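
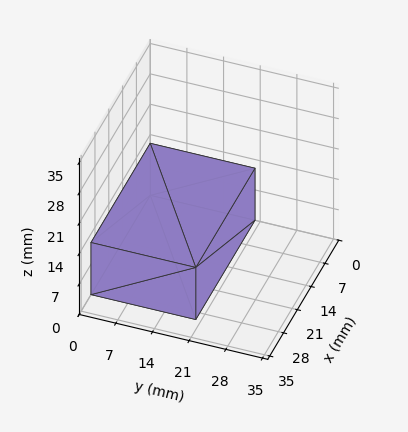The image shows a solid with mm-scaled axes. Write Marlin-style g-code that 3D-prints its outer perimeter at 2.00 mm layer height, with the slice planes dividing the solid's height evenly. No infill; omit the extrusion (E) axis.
Reading the render: the shape is a rectangular box, roughly 30 × 20 mm footprint and 12 mm tall (dimensions read to the nearest mm from the axis ticks). For the g-code, the solid's height is divided into equal slices at the stated Δz and each level perimeter traced with G1 moves after a G0 lift.

; perimeter-only toolpath
G21 ; units = mm
G90 ; absolute positioning
G28 ; home
; layer 1
G0 Z2.00
G0 X0.00 Y0.00
G1 X30.00 Y0.00
G1 X30.00 Y20.00
G1 X0.00 Y20.00
G1 X0.00 Y0.00
; layer 2
G0 Z4.00
G0 X0.00 Y0.00
G1 X30.00 Y0.00
G1 X30.00 Y20.00
G1 X0.00 Y20.00
G1 X0.00 Y0.00
; layer 3
G0 Z6.00
G0 X0.00 Y0.00
G1 X30.00 Y0.00
G1 X30.00 Y20.00
G1 X0.00 Y20.00
G1 X0.00 Y0.00
; layer 4
G0 Z8.00
G0 X0.00 Y0.00
G1 X30.00 Y0.00
G1 X30.00 Y20.00
G1 X0.00 Y20.00
G1 X0.00 Y0.00
; layer 5
G0 Z10.00
G0 X0.00 Y0.00
G1 X30.00 Y0.00
G1 X30.00 Y20.00
G1 X0.00 Y20.00
G1 X0.00 Y0.00
; layer 6
G0 Z12.00
G0 X0.00 Y0.00
G1 X30.00 Y0.00
G1 X30.00 Y20.00
G1 X0.00 Y20.00
G1 X0.00 Y0.00
M2 ; end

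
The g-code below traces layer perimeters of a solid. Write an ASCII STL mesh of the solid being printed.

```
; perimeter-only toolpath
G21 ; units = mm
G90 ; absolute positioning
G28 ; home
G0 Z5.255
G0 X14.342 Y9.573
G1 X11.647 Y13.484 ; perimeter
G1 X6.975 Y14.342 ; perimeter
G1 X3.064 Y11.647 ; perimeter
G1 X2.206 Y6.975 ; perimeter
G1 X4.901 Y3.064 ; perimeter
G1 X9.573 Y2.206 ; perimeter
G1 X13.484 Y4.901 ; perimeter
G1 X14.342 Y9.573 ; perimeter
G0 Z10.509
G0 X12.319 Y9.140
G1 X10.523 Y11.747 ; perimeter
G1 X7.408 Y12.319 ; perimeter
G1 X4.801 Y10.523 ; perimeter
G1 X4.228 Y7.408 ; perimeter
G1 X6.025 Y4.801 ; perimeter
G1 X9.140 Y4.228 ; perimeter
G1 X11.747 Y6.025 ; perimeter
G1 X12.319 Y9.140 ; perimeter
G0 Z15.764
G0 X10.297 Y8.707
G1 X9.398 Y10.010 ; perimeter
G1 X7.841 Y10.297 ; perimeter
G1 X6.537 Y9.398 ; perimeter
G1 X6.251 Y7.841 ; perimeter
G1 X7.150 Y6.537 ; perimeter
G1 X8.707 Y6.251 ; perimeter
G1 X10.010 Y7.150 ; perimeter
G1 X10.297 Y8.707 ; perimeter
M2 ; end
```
solid part
  facet normal 0.0000 0.0000 -1.0000
    outer loop
      vertex 6.542 16.365 0.000
      vertex 12.771 15.220 0.000
      vertex 16.365 10.006 0.000
    endloop
  endfacet
  facet normal 0.0000 0.0000 -1.0000
    outer loop
      vertex 1.328 12.771 0.000
      vertex 6.542 16.365 0.000
      vertex 16.365 10.006 0.000
    endloop
  endfacet
  facet normal 0.0000 0.0000 -1.0000
    outer loop
      vertex 0.183 6.542 0.000
      vertex 1.328 12.771 0.000
      vertex 16.365 10.006 0.000
    endloop
  endfacet
  facet normal 0.0000 0.0000 -1.0000
    outer loop
      vertex 3.777 1.328 0.000
      vertex 0.183 6.542 0.000
      vertex 16.365 10.006 0.000
    endloop
  endfacet
  facet normal 0.0000 0.0000 -1.0000
    outer loop
      vertex 10.006 0.183 0.000
      vertex 3.777 1.328 0.000
      vertex 16.365 10.006 0.000
    endloop
  endfacet
  facet normal 0.0000 0.0000 -1.0000
    outer loop
      vertex 15.220 3.777 0.000
      vertex 10.006 0.183 0.000
      vertex 16.365 10.006 0.000
    endloop
  endfacet
  facet normal 0.7738 0.5334 0.3418
    outer loop
      vertex 16.365 10.006 0.000
      vertex 12.771 15.220 0.000
      vertex 8.274 8.274 21.019
    endloop
  endfacet
  facet normal 0.1699 0.9243 0.3418
    outer loop
      vertex 12.771 15.220 0.000
      vertex 6.542 16.365 0.000
      vertex 8.274 8.274 21.019
    endloop
  endfacet
  facet normal -0.5334 0.7738 0.3418
    outer loop
      vertex 6.542 16.365 0.000
      vertex 1.328 12.771 0.000
      vertex 8.274 8.274 21.019
    endloop
  endfacet
  facet normal -0.9243 0.1699 0.3418
    outer loop
      vertex 1.328 12.771 0.000
      vertex 0.183 6.542 0.000
      vertex 8.274 8.274 21.019
    endloop
  endfacet
  facet normal -0.7738 -0.5334 0.3418
    outer loop
      vertex 0.183 6.542 0.000
      vertex 3.777 1.328 0.000
      vertex 8.274 8.274 21.019
    endloop
  endfacet
  facet normal -0.1699 -0.9243 0.3418
    outer loop
      vertex 3.777 1.328 0.000
      vertex 10.006 0.183 0.000
      vertex 8.274 8.274 21.019
    endloop
  endfacet
  facet normal 0.5334 -0.7738 0.3418
    outer loop
      vertex 10.006 0.183 0.000
      vertex 15.220 3.777 0.000
      vertex 8.274 8.274 21.019
    endloop
  endfacet
  facet normal 0.9243 -0.1699 0.3418
    outer loop
      vertex 15.220 3.777 0.000
      vertex 16.365 10.006 0.000
      vertex 8.274 8.274 21.019
    endloop
  endfacet
endsolid part

The G0 Z moves step by Δz≈5.255 mm. The G1 loops shrink linearly with z, so the solid tapers from its base footprint up to z≈21. Closing with a flat bottom cap and the tapered top and triangulating gives 14 facets — a regular 8-sided pyramid, base circumscribed radius ≈ 8.27 mm, apex at z ≈ 21 mm.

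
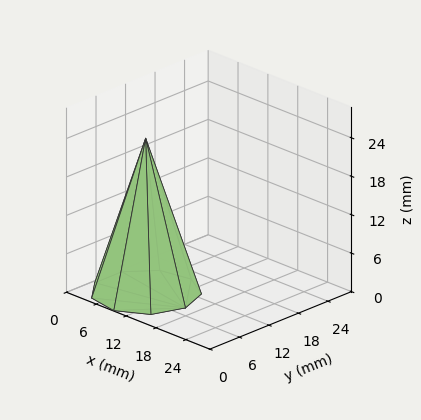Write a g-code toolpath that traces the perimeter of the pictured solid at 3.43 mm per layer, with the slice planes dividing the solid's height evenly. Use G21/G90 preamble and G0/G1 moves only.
Reading the render: the shape is a regular 9-sided pyramid, base circumscribed radius ≈ 8 mm, apex at z ≈ 24 mm (dimensions read to the nearest mm from the axis ticks). For the g-code, the solid's height is divided into equal slices at the stated Δz and each level perimeter traced with G1 moves after a G0 lift.

; perimeter-only toolpath
G21 ; units = mm
G90 ; absolute positioning
G28 ; home
; layer 1
G0 Z3.43
G0 X14.86 Y8.00
G1 X13.25 Y12.41
G1 X9.19 Y14.75
G1 X4.57 Y13.94
G1 X1.55 Y10.35
G1 X1.55 Y5.65
G1 X4.57 Y2.06
G1 X9.19 Y1.25
G1 X13.25 Y3.59
G1 X14.86 Y8.00
; layer 2
G0 Z6.86
G0 X13.71 Y8.00
G1 X12.38 Y11.67
G1 X8.99 Y13.63
G1 X5.14 Y12.95
G1 X2.63 Y9.96
G1 X2.63 Y6.04
G1 X5.14 Y3.05
G1 X8.99 Y2.37
G1 X12.38 Y4.33
G1 X13.71 Y8.00
; layer 3
G0 Z10.29
G0 X12.57 Y8.00
G1 X11.50 Y10.94
G1 X8.79 Y12.50
G1 X5.71 Y11.96
G1 X3.70 Y9.57
G1 X3.70 Y6.43
G1 X5.71 Y4.04
G1 X8.79 Y3.50
G1 X11.50 Y5.06
G1 X12.57 Y8.00
; layer 4
G0 Z13.71
G0 X11.43 Y8.00
G1 X10.63 Y10.20
G1 X8.60 Y11.38
G1 X6.29 Y10.97
G1 X4.78 Y9.17
G1 X4.78 Y6.83
G1 X6.29 Y5.03
G1 X8.60 Y4.62
G1 X10.63 Y5.80
G1 X11.43 Y8.00
; layer 5
G0 Z17.14
G0 X10.29 Y8.00
G1 X9.75 Y9.47
G1 X8.40 Y10.25
G1 X6.86 Y9.98
G1 X5.85 Y8.78
G1 X5.85 Y7.22
G1 X6.86 Y6.02
G1 X8.40 Y5.75
G1 X9.75 Y6.53
G1 X10.29 Y8.00
; layer 6
G0 Z20.57
G0 X9.14 Y8.00
G1 X8.88 Y8.73
G1 X8.20 Y9.13
G1 X7.43 Y8.99
G1 X6.93 Y8.39
G1 X6.93 Y7.61
G1 X7.43 Y7.01
G1 X8.20 Y6.87
G1 X8.88 Y7.27
G1 X9.14 Y8.00
M2 ; end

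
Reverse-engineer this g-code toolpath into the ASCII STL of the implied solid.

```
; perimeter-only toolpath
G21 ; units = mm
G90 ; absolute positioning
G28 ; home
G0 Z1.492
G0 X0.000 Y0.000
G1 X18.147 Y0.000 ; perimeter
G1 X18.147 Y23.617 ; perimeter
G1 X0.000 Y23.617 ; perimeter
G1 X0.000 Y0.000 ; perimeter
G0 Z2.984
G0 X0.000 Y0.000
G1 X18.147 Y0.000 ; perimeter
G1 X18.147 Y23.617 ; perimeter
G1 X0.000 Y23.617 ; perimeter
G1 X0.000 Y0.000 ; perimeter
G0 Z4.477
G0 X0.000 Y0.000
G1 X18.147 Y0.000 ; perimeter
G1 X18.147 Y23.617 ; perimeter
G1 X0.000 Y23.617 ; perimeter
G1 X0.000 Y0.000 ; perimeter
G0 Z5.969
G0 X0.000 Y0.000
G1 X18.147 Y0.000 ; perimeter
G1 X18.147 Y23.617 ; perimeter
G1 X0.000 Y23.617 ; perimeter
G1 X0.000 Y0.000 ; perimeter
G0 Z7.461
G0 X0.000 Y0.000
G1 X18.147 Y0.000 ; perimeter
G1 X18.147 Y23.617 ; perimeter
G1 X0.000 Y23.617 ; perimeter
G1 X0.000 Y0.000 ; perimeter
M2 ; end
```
solid part
  facet normal 0.0000 0.0000 -1.0000
    outer loop
      vertex 18.147 23.617 0.000
      vertex 18.147 0.000 0.000
      vertex 0.000 0.000 0.000
    endloop
  endfacet
  facet normal 0.0000 0.0000 -1.0000
    outer loop
      vertex 0.000 23.617 0.000
      vertex 18.147 23.617 0.000
      vertex 0.000 0.000 0.000
    endloop
  endfacet
  facet normal 0.0000 0.0000 1.0000
    outer loop
      vertex 0.000 0.000 7.461
      vertex 18.147 0.000 7.461
      vertex 18.147 23.617 7.461
    endloop
  endfacet
  facet normal 0.0000 0.0000 1.0000
    outer loop
      vertex 0.000 0.000 7.461
      vertex 18.147 23.617 7.461
      vertex 0.000 23.617 7.461
    endloop
  endfacet
  facet normal 0.0000 -1.0000 0.0000
    outer loop
      vertex 0.000 0.000 0.000
      vertex 18.147 0.000 0.000
      vertex 18.147 0.000 7.461
    endloop
  endfacet
  facet normal 0.0000 -1.0000 0.0000
    outer loop
      vertex 0.000 0.000 0.000
      vertex 18.147 0.000 7.461
      vertex 0.000 0.000 7.461
    endloop
  endfacet
  facet normal 0.0000 1.0000 0.0000
    outer loop
      vertex 18.147 23.617 7.461
      vertex 18.147 23.617 0.000
      vertex 0.000 23.617 0.000
    endloop
  endfacet
  facet normal 0.0000 1.0000 0.0000
    outer loop
      vertex 0.000 23.617 7.461
      vertex 18.147 23.617 7.461
      vertex 0.000 23.617 0.000
    endloop
  endfacet
  facet normal -1.0000 0.0000 0.0000
    outer loop
      vertex 0.000 23.617 7.461
      vertex 0.000 23.617 0.000
      vertex 0.000 0.000 0.000
    endloop
  endfacet
  facet normal -1.0000 0.0000 0.0000
    outer loop
      vertex 0.000 0.000 7.461
      vertex 0.000 23.617 7.461
      vertex 0.000 0.000 0.000
    endloop
  endfacet
  facet normal 1.0000 0.0000 0.0000
    outer loop
      vertex 18.147 0.000 0.000
      vertex 18.147 23.617 0.000
      vertex 18.147 23.617 7.461
    endloop
  endfacet
  facet normal 1.0000 0.0000 0.0000
    outer loop
      vertex 18.147 0.000 0.000
      vertex 18.147 23.617 7.461
      vertex 18.147 0.000 7.461
    endloop
  endfacet
endsolid part

The G0 Z moves step by Δz≈1.492 mm. Every layer's G1 loop is the same polygon, so the solid is a straight extrusion of it from z=0 to z≈7.46. Closing with flat bottom and top caps and triangulating gives 12 facets — a rectangular box, roughly 18.1 × 23.6 mm footprint and 7.46 mm tall.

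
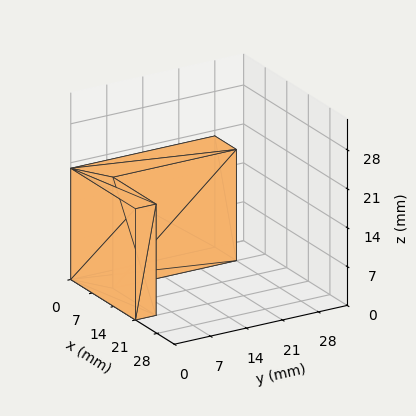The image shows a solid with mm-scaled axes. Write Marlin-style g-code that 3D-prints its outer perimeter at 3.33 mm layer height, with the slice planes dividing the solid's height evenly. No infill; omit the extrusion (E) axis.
Reading the render: the shape is an L-shaped prism: outer 21 × 28 mm, arm thicknesses ≈ 4 mm (horizontal) and 7 mm (vertical), extruded 20 mm in z (dimensions read to the nearest mm from the axis ticks). For the g-code, the solid's height is divided into equal slices at the stated Δz and each level perimeter traced with G1 moves after a G0 lift.

; perimeter-only toolpath
G21 ; units = mm
G90 ; absolute positioning
G28 ; home
; layer 1
G0 Z3.33
G0 X0.00 Y0.00
G1 X21.00 Y0.00
G1 X21.00 Y4.00
G1 X7.00 Y4.00
G1 X7.00 Y28.00
G1 X0.00 Y28.00
G1 X0.00 Y0.00
; layer 2
G0 Z6.67
G0 X0.00 Y0.00
G1 X21.00 Y0.00
G1 X21.00 Y4.00
G1 X7.00 Y4.00
G1 X7.00 Y28.00
G1 X0.00 Y28.00
G1 X0.00 Y0.00
; layer 3
G0 Z10.00
G0 X0.00 Y0.00
G1 X21.00 Y0.00
G1 X21.00 Y4.00
G1 X7.00 Y4.00
G1 X7.00 Y28.00
G1 X0.00 Y28.00
G1 X0.00 Y0.00
; layer 4
G0 Z13.33
G0 X0.00 Y0.00
G1 X21.00 Y0.00
G1 X21.00 Y4.00
G1 X7.00 Y4.00
G1 X7.00 Y28.00
G1 X0.00 Y28.00
G1 X0.00 Y0.00
; layer 5
G0 Z16.67
G0 X0.00 Y0.00
G1 X21.00 Y0.00
G1 X21.00 Y4.00
G1 X7.00 Y4.00
G1 X7.00 Y28.00
G1 X0.00 Y28.00
G1 X0.00 Y0.00
; layer 6
G0 Z20.00
G0 X0.00 Y0.00
G1 X21.00 Y0.00
G1 X21.00 Y4.00
G1 X7.00 Y4.00
G1 X7.00 Y28.00
G1 X0.00 Y28.00
G1 X0.00 Y0.00
M2 ; end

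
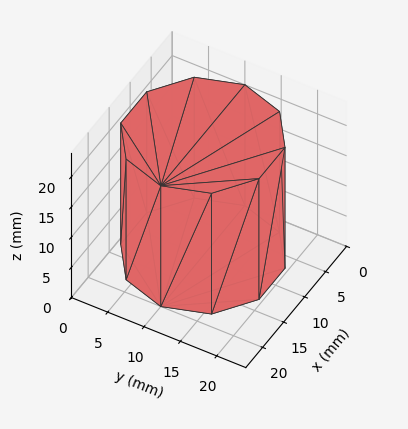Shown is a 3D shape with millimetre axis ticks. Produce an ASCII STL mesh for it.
Reading the render: the shape is a regular 10-sided prism (a cylinder approximated with 10 flat sides), circumscribed radius ≈ 10 mm, height ≈ 20 mm (dimensions read to the nearest mm from the axis ticks). For the STL, each face is triangulated and given an outward normal.

solid part
  facet normal 0.0000 0.0000 -1.0000
    outer loop
      vertex 13.090 19.511 0.000
      vertex 18.090 15.878 0.000
      vertex 20.000 10.000 0.000
    endloop
  endfacet
  facet normal 0.0000 0.0000 -1.0000
    outer loop
      vertex 6.910 19.511 0.000
      vertex 13.090 19.511 0.000
      vertex 20.000 10.000 0.000
    endloop
  endfacet
  facet normal 0.0000 0.0000 -1.0000
    outer loop
      vertex 1.910 15.878 0.000
      vertex 6.910 19.511 0.000
      vertex 20.000 10.000 0.000
    endloop
  endfacet
  facet normal 0.0000 0.0000 -1.0000
    outer loop
      vertex 0.000 10.000 0.000
      vertex 1.910 15.878 0.000
      vertex 20.000 10.000 0.000
    endloop
  endfacet
  facet normal 0.0000 0.0000 -1.0000
    outer loop
      vertex 1.910 4.122 0.000
      vertex 0.000 10.000 0.000
      vertex 20.000 10.000 0.000
    endloop
  endfacet
  facet normal 0.0000 0.0000 -1.0000
    outer loop
      vertex 6.910 0.489 0.000
      vertex 1.910 4.122 0.000
      vertex 20.000 10.000 0.000
    endloop
  endfacet
  facet normal 0.0000 0.0000 -1.0000
    outer loop
      vertex 13.090 0.489 0.000
      vertex 6.910 0.489 0.000
      vertex 20.000 10.000 0.000
    endloop
  endfacet
  facet normal 0.0000 0.0000 -1.0000
    outer loop
      vertex 18.090 4.122 0.000
      vertex 13.090 0.489 0.000
      vertex 20.000 10.000 0.000
    endloop
  endfacet
  facet normal 0.0000 0.0000 1.0000
    outer loop
      vertex 20.000 10.000 20.000
      vertex 18.090 15.878 20.000
      vertex 13.090 19.511 20.000
    endloop
  endfacet
  facet normal 0.0000 0.0000 1.0000
    outer loop
      vertex 20.000 10.000 20.000
      vertex 13.090 19.511 20.000
      vertex 6.910 19.511 20.000
    endloop
  endfacet
  facet normal 0.0000 0.0000 1.0000
    outer loop
      vertex 20.000 10.000 20.000
      vertex 6.910 19.511 20.000
      vertex 1.910 15.878 20.000
    endloop
  endfacet
  facet normal 0.0000 0.0000 1.0000
    outer loop
      vertex 20.000 10.000 20.000
      vertex 1.910 15.878 20.000
      vertex 0.000 10.000 20.000
    endloop
  endfacet
  facet normal 0.0000 0.0000 1.0000
    outer loop
      vertex 20.000 10.000 20.000
      vertex 0.000 10.000 20.000
      vertex 1.910 4.122 20.000
    endloop
  endfacet
  facet normal 0.0000 0.0000 1.0000
    outer loop
      vertex 20.000 10.000 20.000
      vertex 1.910 4.122 20.000
      vertex 6.910 0.489 20.000
    endloop
  endfacet
  facet normal 0.0000 0.0000 1.0000
    outer loop
      vertex 20.000 10.000 20.000
      vertex 6.910 0.489 20.000
      vertex 13.090 0.489 20.000
    endloop
  endfacet
  facet normal 0.0000 0.0000 1.0000
    outer loop
      vertex 20.000 10.000 20.000
      vertex 13.090 0.489 20.000
      vertex 18.090 4.122 20.000
    endloop
  endfacet
  facet normal 0.9511 0.3090 0.0000
    outer loop
      vertex 20.000 10.000 0.000
      vertex 18.090 15.878 0.000
      vertex 18.090 15.878 20.000
    endloop
  endfacet
  facet normal 0.9511 0.3090 0.0000
    outer loop
      vertex 20.000 10.000 0.000
      vertex 18.090 15.878 20.000
      vertex 20.000 10.000 20.000
    endloop
  endfacet
  facet normal 0.5878 0.8090 0.0000
    outer loop
      vertex 18.090 15.878 0.000
      vertex 13.090 19.511 0.000
      vertex 13.090 19.511 20.000
    endloop
  endfacet
  facet normal 0.5878 0.8090 0.0000
    outer loop
      vertex 18.090 15.878 0.000
      vertex 13.090 19.511 20.000
      vertex 18.090 15.878 20.000
    endloop
  endfacet
  facet normal 0.0000 1.0000 0.0000
    outer loop
      vertex 13.090 19.511 0.000
      vertex 6.910 19.511 0.000
      vertex 6.910 19.511 20.000
    endloop
  endfacet
  facet normal 0.0000 1.0000 0.0000
    outer loop
      vertex 13.090 19.511 0.000
      vertex 6.910 19.511 20.000
      vertex 13.090 19.511 20.000
    endloop
  endfacet
  facet normal -0.5878 0.8090 0.0000
    outer loop
      vertex 6.910 19.511 0.000
      vertex 1.910 15.878 0.000
      vertex 1.910 15.878 20.000
    endloop
  endfacet
  facet normal -0.5878 0.8090 0.0000
    outer loop
      vertex 6.910 19.511 0.000
      vertex 1.910 15.878 20.000
      vertex 6.910 19.511 20.000
    endloop
  endfacet
  facet normal -0.9511 0.3090 0.0000
    outer loop
      vertex 1.910 15.878 0.000
      vertex 0.000 10.000 0.000
      vertex 0.000 10.000 20.000
    endloop
  endfacet
  facet normal -0.9511 0.3090 0.0000
    outer loop
      vertex 1.910 15.878 0.000
      vertex 0.000 10.000 20.000
      vertex 1.910 15.878 20.000
    endloop
  endfacet
  facet normal -0.9511 -0.3090 0.0000
    outer loop
      vertex 0.000 10.000 0.000
      vertex 1.910 4.122 0.000
      vertex 1.910 4.122 20.000
    endloop
  endfacet
  facet normal -0.9511 -0.3090 0.0000
    outer loop
      vertex 0.000 10.000 0.000
      vertex 1.910 4.122 20.000
      vertex 0.000 10.000 20.000
    endloop
  endfacet
  facet normal -0.5878 -0.8090 0.0000
    outer loop
      vertex 1.910 4.122 0.000
      vertex 6.910 0.489 0.000
      vertex 6.910 0.489 20.000
    endloop
  endfacet
  facet normal -0.5878 -0.8090 0.0000
    outer loop
      vertex 1.910 4.122 0.000
      vertex 6.910 0.489 20.000
      vertex 1.910 4.122 20.000
    endloop
  endfacet
  facet normal 0.0000 -1.0000 0.0000
    outer loop
      vertex 6.910 0.489 0.000
      vertex 13.090 0.489 0.000
      vertex 13.090 0.489 20.000
    endloop
  endfacet
  facet normal 0.0000 -1.0000 0.0000
    outer loop
      vertex 6.910 0.489 0.000
      vertex 13.090 0.489 20.000
      vertex 6.910 0.489 20.000
    endloop
  endfacet
  facet normal 0.5878 -0.8090 0.0000
    outer loop
      vertex 13.090 0.489 0.000
      vertex 18.090 4.122 0.000
      vertex 18.090 4.122 20.000
    endloop
  endfacet
  facet normal 0.5878 -0.8090 0.0000
    outer loop
      vertex 13.090 0.489 0.000
      vertex 18.090 4.122 20.000
      vertex 13.090 0.489 20.000
    endloop
  endfacet
  facet normal 0.9511 -0.3090 0.0000
    outer loop
      vertex 18.090 4.122 0.000
      vertex 20.000 10.000 0.000
      vertex 20.000 10.000 20.000
    endloop
  endfacet
  facet normal 0.9511 -0.3090 0.0000
    outer loop
      vertex 18.090 4.122 0.000
      vertex 20.000 10.000 20.000
      vertex 18.090 4.122 20.000
    endloop
  endfacet
endsolid part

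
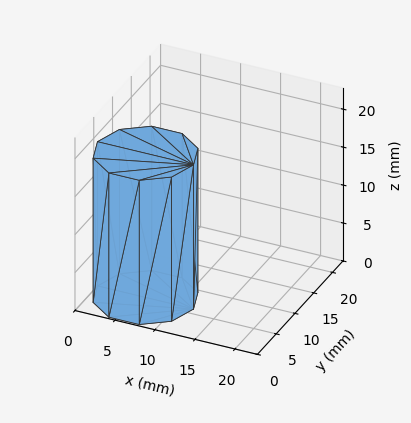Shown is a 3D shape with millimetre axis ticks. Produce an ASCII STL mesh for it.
Reading the render: the shape is a regular 10-sided prism (a cylinder approximated with 10 flat sides), circumscribed radius ≈ 6 mm, height ≈ 19 mm (dimensions read to the nearest mm from the axis ticks). For the STL, each face is triangulated and given an outward normal.

solid part
  facet normal 0.0000 0.0000 -1.0000
    outer loop
      vertex 7.9 11.7 0.0
      vertex 10.9 9.5 0.0
      vertex 12.0 6.0 0.0
    endloop
  endfacet
  facet normal 0.0000 0.0000 -1.0000
    outer loop
      vertex 4.1 11.7 0.0
      vertex 7.9 11.7 0.0
      vertex 12.0 6.0 0.0
    endloop
  endfacet
  facet normal 0.0000 0.0000 -1.0000
    outer loop
      vertex 1.1 9.5 0.0
      vertex 4.1 11.7 0.0
      vertex 12.0 6.0 0.0
    endloop
  endfacet
  facet normal 0.0000 0.0000 -1.0000
    outer loop
      vertex 0.0 6.0 0.0
      vertex 1.1 9.5 0.0
      vertex 12.0 6.0 0.0
    endloop
  endfacet
  facet normal 0.0000 0.0000 -1.0000
    outer loop
      vertex 1.1 2.5 0.0
      vertex 0.0 6.0 0.0
      vertex 12.0 6.0 0.0
    endloop
  endfacet
  facet normal 0.0000 0.0000 -1.0000
    outer loop
      vertex 4.1 0.3 0.0
      vertex 1.1 2.5 0.0
      vertex 12.0 6.0 0.0
    endloop
  endfacet
  facet normal 0.0000 0.0000 -1.0000
    outer loop
      vertex 7.9 0.3 0.0
      vertex 4.1 0.3 0.0
      vertex 12.0 6.0 0.0
    endloop
  endfacet
  facet normal 0.0000 0.0000 -1.0000
    outer loop
      vertex 10.9 2.5 0.0
      vertex 7.9 0.3 0.0
      vertex 12.0 6.0 0.0
    endloop
  endfacet
  facet normal 0.0000 0.0000 1.0000
    outer loop
      vertex 12.0 6.0 19.0
      vertex 10.9 9.5 19.0
      vertex 7.9 11.7 19.0
    endloop
  endfacet
  facet normal 0.0000 0.0000 1.0000
    outer loop
      vertex 12.0 6.0 19.0
      vertex 7.9 11.7 19.0
      vertex 4.1 11.7 19.0
    endloop
  endfacet
  facet normal 0.0000 0.0000 1.0000
    outer loop
      vertex 12.0 6.0 19.0
      vertex 4.1 11.7 19.0
      vertex 1.1 9.5 19.0
    endloop
  endfacet
  facet normal 0.0000 0.0000 1.0000
    outer loop
      vertex 12.0 6.0 19.0
      vertex 1.1 9.5 19.0
      vertex 0.0 6.0 19.0
    endloop
  endfacet
  facet normal 0.0000 0.0000 1.0000
    outer loop
      vertex 12.0 6.0 19.0
      vertex 0.0 6.0 19.0
      vertex 1.1 2.5 19.0
    endloop
  endfacet
  facet normal 0.0000 0.0000 1.0000
    outer loop
      vertex 12.0 6.0 19.0
      vertex 1.1 2.5 19.0
      vertex 4.1 0.3 19.0
    endloop
  endfacet
  facet normal 0.0000 0.0000 1.0000
    outer loop
      vertex 12.0 6.0 19.0
      vertex 4.1 0.3 19.0
      vertex 7.9 0.3 19.0
    endloop
  endfacet
  facet normal 0.0000 0.0000 1.0000
    outer loop
      vertex 12.0 6.0 19.0
      vertex 7.9 0.3 19.0
      vertex 10.9 2.5 19.0
    endloop
  endfacet
  facet normal 0.9540 0.2998 0.0000
    outer loop
      vertex 12.0 6.0 0.0
      vertex 10.9 9.5 0.0
      vertex 10.9 9.5 19.0
    endloop
  endfacet
  facet normal 0.9540 0.2998 0.0000
    outer loop
      vertex 12.0 6.0 0.0
      vertex 10.9 9.5 19.0
      vertex 12.0 6.0 19.0
    endloop
  endfacet
  facet normal 0.5914 0.8064 0.0000
    outer loop
      vertex 10.9 9.5 0.0
      vertex 7.9 11.7 0.0
      vertex 7.9 11.7 19.0
    endloop
  endfacet
  facet normal 0.5914 0.8064 0.0000
    outer loop
      vertex 10.9 9.5 0.0
      vertex 7.9 11.7 19.0
      vertex 10.9 9.5 19.0
    endloop
  endfacet
  facet normal 0.0000 1.0000 0.0000
    outer loop
      vertex 7.9 11.7 0.0
      vertex 4.1 11.7 0.0
      vertex 4.1 11.7 19.0
    endloop
  endfacet
  facet normal 0.0000 1.0000 0.0000
    outer loop
      vertex 7.9 11.7 0.0
      vertex 4.1 11.7 19.0
      vertex 7.9 11.7 19.0
    endloop
  endfacet
  facet normal -0.5914 0.8064 0.0000
    outer loop
      vertex 4.1 11.7 0.0
      vertex 1.1 9.5 0.0
      vertex 1.1 9.5 19.0
    endloop
  endfacet
  facet normal -0.5914 0.8064 0.0000
    outer loop
      vertex 4.1 11.7 0.0
      vertex 1.1 9.5 19.0
      vertex 4.1 11.7 19.0
    endloop
  endfacet
  facet normal -0.9540 0.2998 0.0000
    outer loop
      vertex 1.1 9.5 0.0
      vertex 0.0 6.0 0.0
      vertex 0.0 6.0 19.0
    endloop
  endfacet
  facet normal -0.9540 0.2998 0.0000
    outer loop
      vertex 1.1 9.5 0.0
      vertex 0.0 6.0 19.0
      vertex 1.1 9.5 19.0
    endloop
  endfacet
  facet normal -0.9540 -0.2998 0.0000
    outer loop
      vertex 0.0 6.0 0.0
      vertex 1.1 2.5 0.0
      vertex 1.1 2.5 19.0
    endloop
  endfacet
  facet normal -0.9540 -0.2998 0.0000
    outer loop
      vertex 0.0 6.0 0.0
      vertex 1.1 2.5 19.0
      vertex 0.0 6.0 19.0
    endloop
  endfacet
  facet normal -0.5914 -0.8064 0.0000
    outer loop
      vertex 1.1 2.5 0.0
      vertex 4.1 0.3 0.0
      vertex 4.1 0.3 19.0
    endloop
  endfacet
  facet normal -0.5914 -0.8064 0.0000
    outer loop
      vertex 1.1 2.5 0.0
      vertex 4.1 0.3 19.0
      vertex 1.1 2.5 19.0
    endloop
  endfacet
  facet normal 0.0000 -1.0000 0.0000
    outer loop
      vertex 4.1 0.3 0.0
      vertex 7.9 0.3 0.0
      vertex 7.9 0.3 19.0
    endloop
  endfacet
  facet normal 0.0000 -1.0000 0.0000
    outer loop
      vertex 4.1 0.3 0.0
      vertex 7.9 0.3 19.0
      vertex 4.1 0.3 19.0
    endloop
  endfacet
  facet normal 0.5914 -0.8064 0.0000
    outer loop
      vertex 7.9 0.3 0.0
      vertex 10.9 2.5 0.0
      vertex 10.9 2.5 19.0
    endloop
  endfacet
  facet normal 0.5914 -0.8064 0.0000
    outer loop
      vertex 7.9 0.3 0.0
      vertex 10.9 2.5 19.0
      vertex 7.9 0.3 19.0
    endloop
  endfacet
  facet normal 0.9540 -0.2998 0.0000
    outer loop
      vertex 10.9 2.5 0.0
      vertex 12.0 6.0 0.0
      vertex 12.0 6.0 19.0
    endloop
  endfacet
  facet normal 0.9540 -0.2998 0.0000
    outer loop
      vertex 10.9 2.5 0.0
      vertex 12.0 6.0 19.0
      vertex 10.9 2.5 19.0
    endloop
  endfacet
endsolid part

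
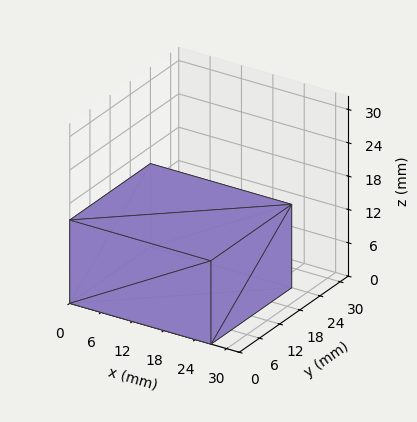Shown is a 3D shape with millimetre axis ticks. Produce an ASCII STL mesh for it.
Reading the render: the shape is a rectangular box, roughly 27 × 24 mm footprint and 15 mm tall (dimensions read to the nearest mm from the axis ticks). For the STL, each face is triangulated and given an outward normal.

solid part
  facet normal 0.0000 0.0000 -1.0000
    outer loop
      vertex 27.00 24.00 0.00
      vertex 27.00 0.00 0.00
      vertex 0.00 0.00 0.00
    endloop
  endfacet
  facet normal 0.0000 0.0000 -1.0000
    outer loop
      vertex 0.00 24.00 0.00
      vertex 27.00 24.00 0.00
      vertex 0.00 0.00 0.00
    endloop
  endfacet
  facet normal 0.0000 0.0000 1.0000
    outer loop
      vertex 0.00 0.00 15.00
      vertex 27.00 0.00 15.00
      vertex 27.00 24.00 15.00
    endloop
  endfacet
  facet normal 0.0000 0.0000 1.0000
    outer loop
      vertex 0.00 0.00 15.00
      vertex 27.00 24.00 15.00
      vertex 0.00 24.00 15.00
    endloop
  endfacet
  facet normal 0.0000 -1.0000 0.0000
    outer loop
      vertex 0.00 0.00 0.00
      vertex 27.00 0.00 0.00
      vertex 27.00 0.00 15.00
    endloop
  endfacet
  facet normal 0.0000 -1.0000 0.0000
    outer loop
      vertex 0.00 0.00 0.00
      vertex 27.00 0.00 15.00
      vertex 0.00 0.00 15.00
    endloop
  endfacet
  facet normal 0.0000 1.0000 0.0000
    outer loop
      vertex 27.00 24.00 15.00
      vertex 27.00 24.00 0.00
      vertex 0.00 24.00 0.00
    endloop
  endfacet
  facet normal 0.0000 1.0000 0.0000
    outer loop
      vertex 0.00 24.00 15.00
      vertex 27.00 24.00 15.00
      vertex 0.00 24.00 0.00
    endloop
  endfacet
  facet normal -1.0000 0.0000 0.0000
    outer loop
      vertex 0.00 24.00 15.00
      vertex 0.00 24.00 0.00
      vertex 0.00 0.00 0.00
    endloop
  endfacet
  facet normal -1.0000 0.0000 0.0000
    outer loop
      vertex 0.00 0.00 15.00
      vertex 0.00 24.00 15.00
      vertex 0.00 0.00 0.00
    endloop
  endfacet
  facet normal 1.0000 0.0000 0.0000
    outer loop
      vertex 27.00 0.00 0.00
      vertex 27.00 24.00 0.00
      vertex 27.00 24.00 15.00
    endloop
  endfacet
  facet normal 1.0000 0.0000 0.0000
    outer loop
      vertex 27.00 0.00 0.00
      vertex 27.00 24.00 15.00
      vertex 27.00 0.00 15.00
    endloop
  endfacet
endsolid part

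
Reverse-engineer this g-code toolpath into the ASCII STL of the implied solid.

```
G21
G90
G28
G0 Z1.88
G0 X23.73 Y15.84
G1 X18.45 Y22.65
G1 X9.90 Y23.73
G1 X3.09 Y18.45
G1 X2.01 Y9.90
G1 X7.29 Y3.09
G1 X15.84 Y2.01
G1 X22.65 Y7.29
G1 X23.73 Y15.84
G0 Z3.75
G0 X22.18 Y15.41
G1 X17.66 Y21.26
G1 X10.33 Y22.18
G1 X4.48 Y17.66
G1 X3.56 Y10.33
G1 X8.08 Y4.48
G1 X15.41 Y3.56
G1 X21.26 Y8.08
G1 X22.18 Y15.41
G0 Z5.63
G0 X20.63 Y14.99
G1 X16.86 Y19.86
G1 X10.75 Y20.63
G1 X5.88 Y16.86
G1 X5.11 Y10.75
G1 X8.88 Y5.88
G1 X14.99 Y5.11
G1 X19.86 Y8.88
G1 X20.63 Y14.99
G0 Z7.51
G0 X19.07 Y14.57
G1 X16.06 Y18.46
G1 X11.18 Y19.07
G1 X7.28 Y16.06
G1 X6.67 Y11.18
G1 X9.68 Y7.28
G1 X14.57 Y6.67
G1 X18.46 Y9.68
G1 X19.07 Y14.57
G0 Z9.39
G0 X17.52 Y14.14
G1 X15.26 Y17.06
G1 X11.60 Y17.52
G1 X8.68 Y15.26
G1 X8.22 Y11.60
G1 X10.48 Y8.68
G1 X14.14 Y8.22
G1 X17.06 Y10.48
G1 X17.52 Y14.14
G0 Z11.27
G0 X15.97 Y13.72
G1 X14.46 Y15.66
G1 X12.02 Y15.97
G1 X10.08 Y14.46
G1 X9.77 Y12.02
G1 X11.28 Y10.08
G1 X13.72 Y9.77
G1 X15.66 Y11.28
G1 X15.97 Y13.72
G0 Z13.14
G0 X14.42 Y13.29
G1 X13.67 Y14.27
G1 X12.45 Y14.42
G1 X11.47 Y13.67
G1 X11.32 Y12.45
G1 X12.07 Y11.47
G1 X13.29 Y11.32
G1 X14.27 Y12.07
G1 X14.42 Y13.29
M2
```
solid part
  facet normal 0.0000 0.0000 -1.0000
    outer loop
      vertex 9.48 25.28 0.00
      vertex 19.25 24.05 0.00
      vertex 25.28 16.26 0.00
    endloop
  endfacet
  facet normal 0.0000 0.0000 -1.0000
    outer loop
      vertex 1.69 19.25 0.00
      vertex 9.48 25.28 0.00
      vertex 25.28 16.26 0.00
    endloop
  endfacet
  facet normal 0.0000 0.0000 -1.0000
    outer loop
      vertex 0.46 9.48 0.00
      vertex 1.69 19.25 0.00
      vertex 25.28 16.26 0.00
    endloop
  endfacet
  facet normal 0.0000 0.0000 -1.0000
    outer loop
      vertex 6.49 1.69 0.00
      vertex 0.46 9.48 0.00
      vertex 25.28 16.26 0.00
    endloop
  endfacet
  facet normal 0.0000 0.0000 -1.0000
    outer loop
      vertex 16.26 0.46 0.00
      vertex 6.49 1.69 0.00
      vertex 25.28 16.26 0.00
    endloop
  endfacet
  facet normal 0.0000 0.0000 -1.0000
    outer loop
      vertex 24.05 6.49 0.00
      vertex 16.26 0.46 0.00
      vertex 25.28 16.26 0.00
    endloop
  endfacet
  facet normal 0.6200 0.4800 0.6206
    outer loop
      vertex 25.28 16.26 0.00
      vertex 19.25 24.05 0.00
      vertex 12.87 12.87 15.02
    endloop
  endfacet
  facet normal 0.0979 0.7779 0.6207
    outer loop
      vertex 19.25 24.05 0.00
      vertex 9.48 25.28 0.00
      vertex 12.87 12.87 15.02
    endloop
  endfacet
  facet normal -0.4800 0.6200 0.6206
    outer loop
      vertex 9.48 25.28 0.00
      vertex 1.69 19.25 0.00
      vertex 12.87 12.87 15.02
    endloop
  endfacet
  facet normal -0.7779 0.0979 0.6207
    outer loop
      vertex 1.69 19.25 0.00
      vertex 0.46 9.48 0.00
      vertex 12.87 12.87 15.02
    endloop
  endfacet
  facet normal -0.6200 -0.4800 0.6206
    outer loop
      vertex 0.46 9.48 0.00
      vertex 6.49 1.69 0.00
      vertex 12.87 12.87 15.02
    endloop
  endfacet
  facet normal -0.0979 -0.7779 0.6207
    outer loop
      vertex 6.49 1.69 0.00
      vertex 16.26 0.46 0.00
      vertex 12.87 12.87 15.02
    endloop
  endfacet
  facet normal 0.4800 -0.6200 0.6206
    outer loop
      vertex 16.26 0.46 0.00
      vertex 24.05 6.49 0.00
      vertex 12.87 12.87 15.02
    endloop
  endfacet
  facet normal 0.7779 -0.0979 0.6207
    outer loop
      vertex 24.05 6.49 0.00
      vertex 25.28 16.26 0.00
      vertex 12.87 12.87 15.02
    endloop
  endfacet
endsolid part

The G0 Z moves step by Δz≈1.88 mm. The G1 loops shrink linearly with z, so the solid tapers from its base footprint up to z≈15. Closing with a flat bottom cap and the tapered top and triangulating gives 14 facets — a regular 8-sided pyramid, base circumscribed radius ≈ 12.9 mm, apex at z ≈ 15 mm.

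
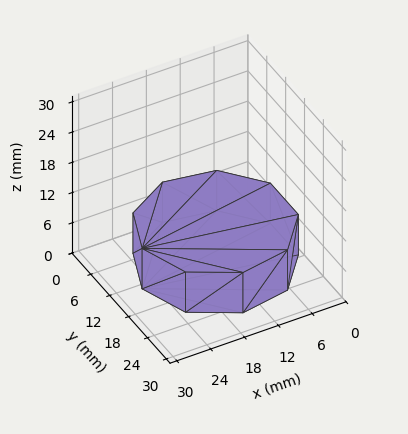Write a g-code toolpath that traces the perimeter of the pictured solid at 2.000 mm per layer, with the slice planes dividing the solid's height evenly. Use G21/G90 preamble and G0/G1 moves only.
Reading the render: the shape is a regular 9-sided prism (a cylinder approximated with 9 flat sides), circumscribed radius ≈ 13 mm, height ≈ 8 mm (dimensions read to the nearest mm from the axis ticks). For the g-code, the solid's height is divided into equal slices at the stated Δz and each level perimeter traced with G1 moves after a G0 lift.

; perimeter-only toolpath
G21 ; units = mm
G90 ; absolute positioning
G28 ; home
; layer 1
G0 Z2.000
G0 X26.000 Y13.000
G1 X22.959 Y21.356
G1 X15.257 Y25.803
G1 X6.500 Y24.258
G1 X0.784 Y17.446
G1 X0.784 Y8.554
G1 X6.500 Y1.742
G1 X15.257 Y0.197
G1 X22.959 Y4.644
G1 X26.000 Y13.000
; layer 2
G0 Z4.000
G0 X26.000 Y13.000
G1 X22.959 Y21.356
G1 X15.257 Y25.803
G1 X6.500 Y24.258
G1 X0.784 Y17.446
G1 X0.784 Y8.554
G1 X6.500 Y1.742
G1 X15.257 Y0.197
G1 X22.959 Y4.644
G1 X26.000 Y13.000
; layer 3
G0 Z6.000
G0 X26.000 Y13.000
G1 X22.959 Y21.356
G1 X15.257 Y25.803
G1 X6.500 Y24.258
G1 X0.784 Y17.446
G1 X0.784 Y8.554
G1 X6.500 Y1.742
G1 X15.257 Y0.197
G1 X22.959 Y4.644
G1 X26.000 Y13.000
; layer 4
G0 Z8.000
G0 X26.000 Y13.000
G1 X22.959 Y21.356
G1 X15.257 Y25.803
G1 X6.500 Y24.258
G1 X0.784 Y17.446
G1 X0.784 Y8.554
G1 X6.500 Y1.742
G1 X15.257 Y0.197
G1 X22.959 Y4.644
G1 X26.000 Y13.000
M2 ; end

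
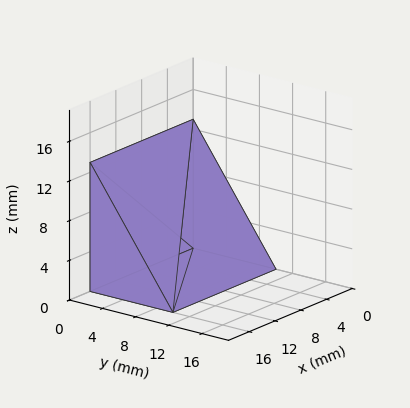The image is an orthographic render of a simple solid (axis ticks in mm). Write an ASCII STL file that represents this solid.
Reading the render: the shape is a wedge (ramp): 16 × 10 mm base, rising to 13 mm along the y=0 edge and sloping linearly to z=0 at y=10 (dimensions read to the nearest mm from the axis ticks). For the STL, each face is triangulated and given an outward normal.

solid part
  facet normal 0.0000 0.0000 -1.0000
    outer loop
      vertex 16.000 10.000 0.000
      vertex 16.000 0.000 0.000
      vertex 0.000 0.000 0.000
    endloop
  endfacet
  facet normal 0.0000 0.0000 -1.0000
    outer loop
      vertex 0.000 10.000 0.000
      vertex 16.000 10.000 0.000
      vertex 0.000 0.000 0.000
    endloop
  endfacet
  facet normal 0.0000 -1.0000 0.0000
    outer loop
      vertex 0.000 0.000 0.000
      vertex 16.000 0.000 0.000
      vertex 16.000 0.000 13.000
    endloop
  endfacet
  facet normal 0.0000 -1.0000 0.0000
    outer loop
      vertex 0.000 0.000 0.000
      vertex 16.000 0.000 13.000
      vertex 0.000 0.000 13.000
    endloop
  endfacet
  facet normal 0.0000 0.7926 0.6097
    outer loop
      vertex 0.000 0.000 13.000
      vertex 16.000 0.000 13.000
      vertex 16.000 10.000 0.000
    endloop
  endfacet
  facet normal 0.0000 0.7926 0.6097
    outer loop
      vertex 0.000 0.000 13.000
      vertex 16.000 10.000 0.000
      vertex 0.000 10.000 0.000
    endloop
  endfacet
  facet normal -1.0000 0.0000 0.0000
    outer loop
      vertex 0.000 0.000 13.000
      vertex 0.000 10.000 0.000
      vertex 0.000 0.000 0.000
    endloop
  endfacet
  facet normal 1.0000 0.0000 0.0000
    outer loop
      vertex 16.000 0.000 0.000
      vertex 16.000 10.000 0.000
      vertex 16.000 0.000 13.000
    endloop
  endfacet
endsolid part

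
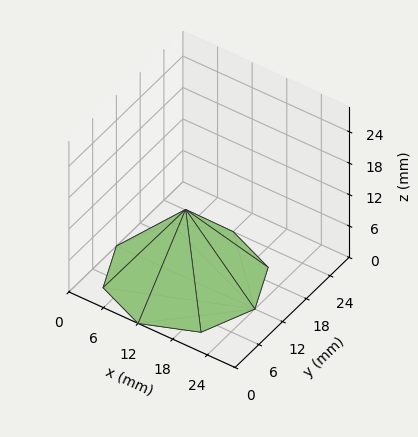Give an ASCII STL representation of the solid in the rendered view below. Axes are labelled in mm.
Reading the render: the shape is a regular 8-sided pyramid, base circumscribed radius ≈ 12 mm, apex at z ≈ 13 mm (dimensions read to the nearest mm from the axis ticks). For the STL, each face is triangulated and given an outward normal.

solid part
  facet normal 0.0000 0.0000 -1.0000
    outer loop
      vertex 12.000 24.000 0.000
      vertex 20.485 20.485 0.000
      vertex 24.000 12.000 0.000
    endloop
  endfacet
  facet normal 0.0000 0.0000 -1.0000
    outer loop
      vertex 3.515 20.485 0.000
      vertex 12.000 24.000 0.000
      vertex 24.000 12.000 0.000
    endloop
  endfacet
  facet normal 0.0000 0.0000 -1.0000
    outer loop
      vertex 0.000 12.000 0.000
      vertex 3.515 20.485 0.000
      vertex 24.000 12.000 0.000
    endloop
  endfacet
  facet normal 0.0000 0.0000 -1.0000
    outer loop
      vertex 3.515 3.515 0.000
      vertex 0.000 12.000 0.000
      vertex 24.000 12.000 0.000
    endloop
  endfacet
  facet normal 0.0000 0.0000 -1.0000
    outer loop
      vertex 12.000 0.000 0.000
      vertex 3.515 3.515 0.000
      vertex 24.000 12.000 0.000
    endloop
  endfacet
  facet normal 0.0000 0.0000 -1.0000
    outer loop
      vertex 20.485 3.515 0.000
      vertex 12.000 0.000 0.000
      vertex 24.000 12.000 0.000
    endloop
  endfacet
  facet normal 0.7030 0.2912 0.6489
    outer loop
      vertex 24.000 12.000 0.000
      vertex 20.485 20.485 0.000
      vertex 12.000 12.000 13.000
    endloop
  endfacet
  facet normal 0.2912 0.7030 0.6489
    outer loop
      vertex 20.485 20.485 0.000
      vertex 12.000 24.000 0.000
      vertex 12.000 12.000 13.000
    endloop
  endfacet
  facet normal -0.2912 0.7030 0.6489
    outer loop
      vertex 12.000 24.000 0.000
      vertex 3.515 20.485 0.000
      vertex 12.000 12.000 13.000
    endloop
  endfacet
  facet normal -0.7030 0.2912 0.6489
    outer loop
      vertex 3.515 20.485 0.000
      vertex 0.000 12.000 0.000
      vertex 12.000 12.000 13.000
    endloop
  endfacet
  facet normal -0.7030 -0.2912 0.6489
    outer loop
      vertex 0.000 12.000 0.000
      vertex 3.515 3.515 0.000
      vertex 12.000 12.000 13.000
    endloop
  endfacet
  facet normal -0.2912 -0.7030 0.6489
    outer loop
      vertex 3.515 3.515 0.000
      vertex 12.000 0.000 0.000
      vertex 12.000 12.000 13.000
    endloop
  endfacet
  facet normal 0.2912 -0.7030 0.6489
    outer loop
      vertex 12.000 0.000 0.000
      vertex 20.485 3.515 0.000
      vertex 12.000 12.000 13.000
    endloop
  endfacet
  facet normal 0.7030 -0.2912 0.6489
    outer loop
      vertex 20.485 3.515 0.000
      vertex 24.000 12.000 0.000
      vertex 12.000 12.000 13.000
    endloop
  endfacet
endsolid part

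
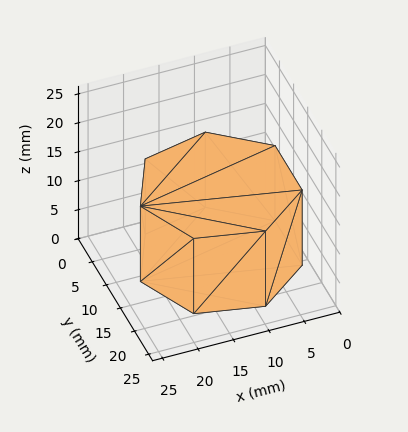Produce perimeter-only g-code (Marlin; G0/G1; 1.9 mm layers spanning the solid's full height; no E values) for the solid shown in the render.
Reading the render: the shape is a regular 7-sided prism (a cylinder approximated with 7 flat sides), circumscribed radius ≈ 11 mm, height ≈ 13 mm (dimensions read to the nearest mm from the axis ticks). For the g-code, the solid's height is divided into equal slices at the stated Δz and each level perimeter traced with G1 moves after a G0 lift.

; perimeter-only toolpath
G21 ; units = mm
G90 ; absolute positioning
G28 ; home
; layer 1
G0 Z1.9
G0 X22.0 Y11.0
G1 X17.9 Y19.6
G1 X8.6 Y21.7
G1 X1.1 Y15.8
G1 X1.1 Y6.2
G1 X8.6 Y0.3
G1 X17.9 Y2.4
G1 X22.0 Y11.0
; layer 2
G0 Z3.7
G0 X22.0 Y11.0
G1 X17.9 Y19.6
G1 X8.6 Y21.7
G1 X1.1 Y15.8
G1 X1.1 Y6.2
G1 X8.6 Y0.3
G1 X17.9 Y2.4
G1 X22.0 Y11.0
; layer 3
G0 Z5.6
G0 X22.0 Y11.0
G1 X17.9 Y19.6
G1 X8.6 Y21.7
G1 X1.1 Y15.8
G1 X1.1 Y6.2
G1 X8.6 Y0.3
G1 X17.9 Y2.4
G1 X22.0 Y11.0
; layer 4
G0 Z7.4
G0 X22.0 Y11.0
G1 X17.9 Y19.6
G1 X8.6 Y21.7
G1 X1.1 Y15.8
G1 X1.1 Y6.2
G1 X8.6 Y0.3
G1 X17.9 Y2.4
G1 X22.0 Y11.0
; layer 5
G0 Z9.3
G0 X22.0 Y11.0
G1 X17.9 Y19.6
G1 X8.6 Y21.7
G1 X1.1 Y15.8
G1 X1.1 Y6.2
G1 X8.6 Y0.3
G1 X17.9 Y2.4
G1 X22.0 Y11.0
; layer 6
G0 Z11.1
G0 X22.0 Y11.0
G1 X17.9 Y19.6
G1 X8.6 Y21.7
G1 X1.1 Y15.8
G1 X1.1 Y6.2
G1 X8.6 Y0.3
G1 X17.9 Y2.4
G1 X22.0 Y11.0
; layer 7
G0 Z13.0
G0 X22.0 Y11.0
G1 X17.9 Y19.6
G1 X8.6 Y21.7
G1 X1.1 Y15.8
G1 X1.1 Y6.2
G1 X8.6 Y0.3
G1 X17.9 Y2.4
G1 X22.0 Y11.0
M2 ; end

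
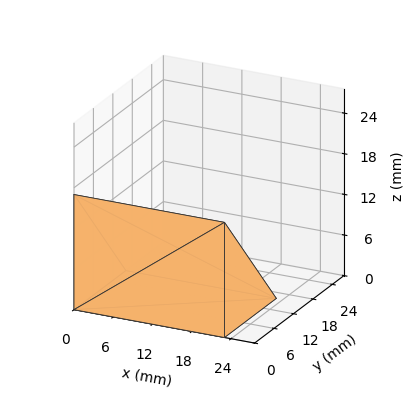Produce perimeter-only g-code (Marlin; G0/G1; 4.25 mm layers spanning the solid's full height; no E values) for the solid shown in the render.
Reading the render: the shape is a wedge (ramp): 23 × 16 mm base, rising to 17 mm along the y=0 edge and sloping linearly to z=0 at y=16 (dimensions read to the nearest mm from the axis ticks). For the g-code, the solid's height is divided into equal slices at the stated Δz and each level perimeter traced with G1 moves after a G0 lift.

; perimeter-only toolpath
G21 ; units = mm
G90 ; absolute positioning
G28 ; home
; layer 1
G0 Z4.25
G0 X0.00 Y0.00
G1 X23.00 Y0.00
G1 X23.00 Y12.00
G1 X0.00 Y12.00
G1 X0.00 Y0.00
; layer 2
G0 Z8.50
G0 X0.00 Y0.00
G1 X23.00 Y0.00
G1 X23.00 Y8.00
G1 X0.00 Y8.00
G1 X0.00 Y0.00
; layer 3
G0 Z12.75
G0 X0.00 Y0.00
G1 X23.00 Y0.00
G1 X23.00 Y4.00
G1 X0.00 Y4.00
G1 X0.00 Y0.00
M2 ; end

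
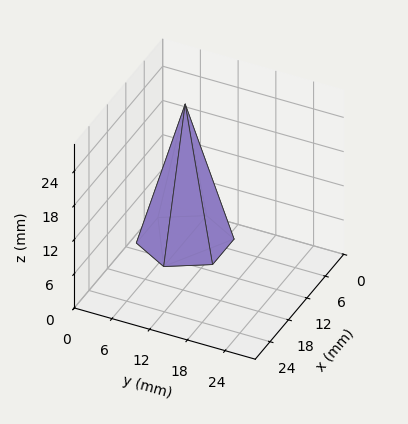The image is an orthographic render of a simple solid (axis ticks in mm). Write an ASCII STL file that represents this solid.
Reading the render: the shape is a regular 6-sided pyramid, base circumscribed radius ≈ 7 mm, apex at z ≈ 24 mm (dimensions read to the nearest mm from the axis ticks). For the STL, each face is triangulated and given an outward normal.

solid part
  facet normal 0.0000 0.0000 -1.0000
    outer loop
      vertex 3.500 13.062 0.000
      vertex 10.500 13.062 0.000
      vertex 14.000 7.000 0.000
    endloop
  endfacet
  facet normal 0.0000 0.0000 -1.0000
    outer loop
      vertex 0.000 7.000 0.000
      vertex 3.500 13.062 0.000
      vertex 14.000 7.000 0.000
    endloop
  endfacet
  facet normal 0.0000 0.0000 -1.0000
    outer loop
      vertex 3.500 0.938 0.000
      vertex 0.000 7.000 0.000
      vertex 14.000 7.000 0.000
    endloop
  endfacet
  facet normal 0.0000 0.0000 -1.0000
    outer loop
      vertex 10.500 0.938 0.000
      vertex 3.500 0.938 0.000
      vertex 14.000 7.000 0.000
    endloop
  endfacet
  facet normal 0.8396 0.4848 0.2449
    outer loop
      vertex 14.000 7.000 0.000
      vertex 10.500 13.062 0.000
      vertex 7.000 7.000 24.000
    endloop
  endfacet
  facet normal 0.0000 0.9696 0.2449
    outer loop
      vertex 10.500 13.062 0.000
      vertex 3.500 13.062 0.000
      vertex 7.000 7.000 24.000
    endloop
  endfacet
  facet normal -0.8396 0.4848 0.2449
    outer loop
      vertex 3.500 13.062 0.000
      vertex 0.000 7.000 0.000
      vertex 7.000 7.000 24.000
    endloop
  endfacet
  facet normal -0.8396 -0.4848 0.2449
    outer loop
      vertex 0.000 7.000 0.000
      vertex 3.500 0.938 0.000
      vertex 7.000 7.000 24.000
    endloop
  endfacet
  facet normal 0.0000 -0.9696 0.2449
    outer loop
      vertex 3.500 0.938 0.000
      vertex 10.500 0.938 0.000
      vertex 7.000 7.000 24.000
    endloop
  endfacet
  facet normal 0.8396 -0.4848 0.2449
    outer loop
      vertex 10.500 0.938 0.000
      vertex 14.000 7.000 0.000
      vertex 7.000 7.000 24.000
    endloop
  endfacet
endsolid part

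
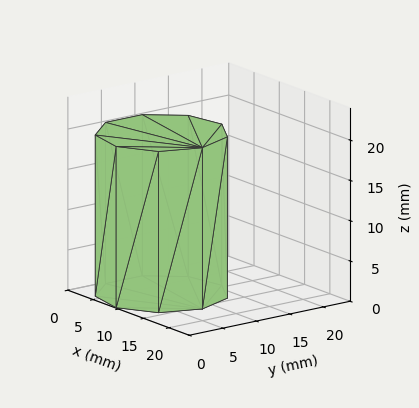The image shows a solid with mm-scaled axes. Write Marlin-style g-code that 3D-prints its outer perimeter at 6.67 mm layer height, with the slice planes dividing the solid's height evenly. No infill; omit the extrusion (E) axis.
Reading the render: the shape is a regular 9-sided prism (a cylinder approximated with 9 flat sides), circumscribed radius ≈ 8 mm, height ≈ 20 mm (dimensions read to the nearest mm from the axis ticks). For the g-code, the solid's height is divided into equal slices at the stated Δz and each level perimeter traced with G1 moves after a G0 lift.

; perimeter-only toolpath
G21 ; units = mm
G90 ; absolute positioning
G28 ; home
; layer 1
G0 Z6.67
G0 X16.00 Y8.00
G1 X14.13 Y13.14
G1 X9.39 Y15.88
G1 X4.00 Y14.93
G1 X0.48 Y10.74
G1 X0.48 Y5.26
G1 X4.00 Y1.07
G1 X9.39 Y0.12
G1 X14.13 Y2.86
G1 X16.00 Y8.00
; layer 2
G0 Z13.33
G0 X16.00 Y8.00
G1 X14.13 Y13.14
G1 X9.39 Y15.88
G1 X4.00 Y14.93
G1 X0.48 Y10.74
G1 X0.48 Y5.26
G1 X4.00 Y1.07
G1 X9.39 Y0.12
G1 X14.13 Y2.86
G1 X16.00 Y8.00
; layer 3
G0 Z20.00
G0 X16.00 Y8.00
G1 X14.13 Y13.14
G1 X9.39 Y15.88
G1 X4.00 Y14.93
G1 X0.48 Y10.74
G1 X0.48 Y5.26
G1 X4.00 Y1.07
G1 X9.39 Y0.12
G1 X14.13 Y2.86
G1 X16.00 Y8.00
M2 ; end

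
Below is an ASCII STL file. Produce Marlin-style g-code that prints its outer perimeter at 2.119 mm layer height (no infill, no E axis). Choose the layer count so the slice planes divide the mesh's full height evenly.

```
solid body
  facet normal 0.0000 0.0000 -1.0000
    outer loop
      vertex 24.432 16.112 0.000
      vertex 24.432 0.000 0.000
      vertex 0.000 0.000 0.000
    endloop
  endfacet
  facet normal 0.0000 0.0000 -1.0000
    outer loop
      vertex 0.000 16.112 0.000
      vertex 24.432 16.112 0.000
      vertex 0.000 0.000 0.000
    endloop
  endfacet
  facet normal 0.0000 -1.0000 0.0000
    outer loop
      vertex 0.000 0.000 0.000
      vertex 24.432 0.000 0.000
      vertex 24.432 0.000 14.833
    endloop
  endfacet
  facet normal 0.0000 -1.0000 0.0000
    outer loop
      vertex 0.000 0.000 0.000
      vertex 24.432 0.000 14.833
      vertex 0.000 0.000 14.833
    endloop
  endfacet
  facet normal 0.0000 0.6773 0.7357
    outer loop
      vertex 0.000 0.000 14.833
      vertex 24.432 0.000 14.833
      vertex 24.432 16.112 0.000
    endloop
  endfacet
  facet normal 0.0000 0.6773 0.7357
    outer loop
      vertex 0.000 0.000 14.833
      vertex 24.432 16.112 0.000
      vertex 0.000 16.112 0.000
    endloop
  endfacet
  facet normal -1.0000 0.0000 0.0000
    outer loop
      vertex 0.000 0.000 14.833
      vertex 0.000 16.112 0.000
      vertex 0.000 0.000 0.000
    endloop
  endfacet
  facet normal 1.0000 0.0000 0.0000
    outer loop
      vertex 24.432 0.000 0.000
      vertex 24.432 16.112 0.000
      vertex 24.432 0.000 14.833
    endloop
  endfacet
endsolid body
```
; perimeter-only toolpath
G21 ; units = mm
G90 ; absolute positioning
G28 ; home
; layer 1
G0 Z2.119
G0 X0.000 Y0.000
G1 X24.432 Y0.000
G1 X24.432 Y13.810
G1 X0.000 Y13.810
G1 X0.000 Y0.000
; layer 2
G0 Z4.238
G0 X0.000 Y0.000
G1 X24.432 Y0.000
G1 X24.432 Y11.509
G1 X0.000 Y11.509
G1 X0.000 Y0.000
; layer 3
G0 Z6.357
G0 X0.000 Y0.000
G1 X24.432 Y0.000
G1 X24.432 Y9.207
G1 X0.000 Y9.207
G1 X0.000 Y0.000
; layer 4
G0 Z8.476
G0 X0.000 Y0.000
G1 X24.432 Y0.000
G1 X24.432 Y6.905
G1 X0.000 Y6.905
G1 X0.000 Y0.000
; layer 5
G0 Z10.595
G0 X0.000 Y0.000
G1 X24.432 Y0.000
G1 X24.432 Y4.603
G1 X0.000 Y4.603
G1 X0.000 Y0.000
; layer 6
G0 Z12.714
G0 X0.000 Y0.000
G1 X24.432 Y0.000
G1 X24.432 Y2.302
G1 X0.000 Y2.302
G1 X0.000 Y0.000
M2 ; end

The solid is a wedge (ramp): 24.4 × 16.1 mm base, rising to 14.8 mm along the y=0 edge and sloping linearly to z=0 at y=16.1. Slicing at Δz = 2.119 mm — 7 equal slices spanning the solid's height, so layer i sits at z = i·h/7 — gives 6 non-empty perimeters. Each is a 4-segment closed polygon; G0 lifts to the layer z and rapids to the start vertex, then G1 traces the edges. The cross-section shrinks linearly with z (the slice at the apex is degenerate and omitted).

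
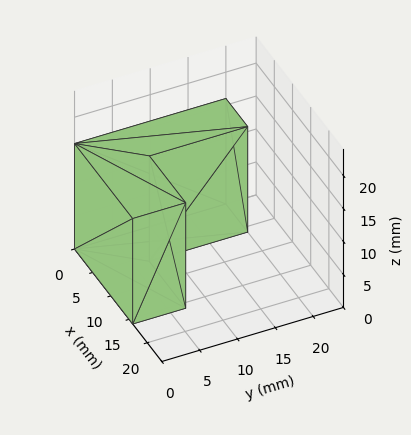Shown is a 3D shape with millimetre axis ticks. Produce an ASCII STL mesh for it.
Reading the render: the shape is an L-shaped prism: outer 16 × 20 mm, arm thicknesses ≈ 7 mm (horizontal) and 6 mm (vertical), extruded 16 mm in z (dimensions read to the nearest mm from the axis ticks). For the STL, each face is triangulated and given an outward normal.

solid part
  facet normal 0.0000 0.0000 -1.0000
    outer loop
      vertex 16.00 7.00 0.00
      vertex 16.00 0.00 0.00
      vertex 0.00 0.00 0.00
    endloop
  endfacet
  facet normal 0.0000 0.0000 -1.0000
    outer loop
      vertex 6.00 7.00 0.00
      vertex 16.00 7.00 0.00
      vertex 0.00 0.00 0.00
    endloop
  endfacet
  facet normal 0.0000 0.0000 -1.0000
    outer loop
      vertex 6.00 20.00 0.00
      vertex 6.00 7.00 0.00
      vertex 0.00 0.00 0.00
    endloop
  endfacet
  facet normal 0.0000 0.0000 -1.0000
    outer loop
      vertex 0.00 20.00 0.00
      vertex 6.00 20.00 0.00
      vertex 0.00 0.00 0.00
    endloop
  endfacet
  facet normal 0.0000 0.0000 1.0000
    outer loop
      vertex 0.00 0.00 16.00
      vertex 16.00 0.00 16.00
      vertex 16.00 7.00 16.00
    endloop
  endfacet
  facet normal 0.0000 0.0000 1.0000
    outer loop
      vertex 0.00 0.00 16.00
      vertex 16.00 7.00 16.00
      vertex 6.00 7.00 16.00
    endloop
  endfacet
  facet normal 0.0000 0.0000 1.0000
    outer loop
      vertex 0.00 0.00 16.00
      vertex 6.00 7.00 16.00
      vertex 6.00 20.00 16.00
    endloop
  endfacet
  facet normal 0.0000 0.0000 1.0000
    outer loop
      vertex 0.00 0.00 16.00
      vertex 6.00 20.00 16.00
      vertex 0.00 20.00 16.00
    endloop
  endfacet
  facet normal 0.0000 -1.0000 0.0000
    outer loop
      vertex 0.00 0.00 0.00
      vertex 16.00 0.00 0.00
      vertex 16.00 0.00 16.00
    endloop
  endfacet
  facet normal 0.0000 -1.0000 0.0000
    outer loop
      vertex 0.00 0.00 0.00
      vertex 16.00 0.00 16.00
      vertex 0.00 0.00 16.00
    endloop
  endfacet
  facet normal 1.0000 0.0000 0.0000
    outer loop
      vertex 16.00 0.00 0.00
      vertex 16.00 7.00 0.00
      vertex 16.00 7.00 16.00
    endloop
  endfacet
  facet normal 1.0000 0.0000 0.0000
    outer loop
      vertex 16.00 0.00 0.00
      vertex 16.00 7.00 16.00
      vertex 16.00 0.00 16.00
    endloop
  endfacet
  facet normal 0.0000 1.0000 0.0000
    outer loop
      vertex 16.00 7.00 0.00
      vertex 6.00 7.00 0.00
      vertex 6.00 7.00 16.00
    endloop
  endfacet
  facet normal 0.0000 1.0000 0.0000
    outer loop
      vertex 16.00 7.00 0.00
      vertex 6.00 7.00 16.00
      vertex 16.00 7.00 16.00
    endloop
  endfacet
  facet normal 1.0000 0.0000 0.0000
    outer loop
      vertex 6.00 7.00 0.00
      vertex 6.00 20.00 0.00
      vertex 6.00 20.00 16.00
    endloop
  endfacet
  facet normal 1.0000 0.0000 0.0000
    outer loop
      vertex 6.00 7.00 0.00
      vertex 6.00 20.00 16.00
      vertex 6.00 7.00 16.00
    endloop
  endfacet
  facet normal 0.0000 1.0000 0.0000
    outer loop
      vertex 6.00 20.00 0.00
      vertex 0.00 20.00 0.00
      vertex 0.00 20.00 16.00
    endloop
  endfacet
  facet normal 0.0000 1.0000 0.0000
    outer loop
      vertex 6.00 20.00 0.00
      vertex 0.00 20.00 16.00
      vertex 6.00 20.00 16.00
    endloop
  endfacet
  facet normal -1.0000 0.0000 0.0000
    outer loop
      vertex 0.00 20.00 0.00
      vertex 0.00 0.00 0.00
      vertex 0.00 0.00 16.00
    endloop
  endfacet
  facet normal -1.0000 0.0000 0.0000
    outer loop
      vertex 0.00 20.00 0.00
      vertex 0.00 0.00 16.00
      vertex 0.00 20.00 16.00
    endloop
  endfacet
endsolid part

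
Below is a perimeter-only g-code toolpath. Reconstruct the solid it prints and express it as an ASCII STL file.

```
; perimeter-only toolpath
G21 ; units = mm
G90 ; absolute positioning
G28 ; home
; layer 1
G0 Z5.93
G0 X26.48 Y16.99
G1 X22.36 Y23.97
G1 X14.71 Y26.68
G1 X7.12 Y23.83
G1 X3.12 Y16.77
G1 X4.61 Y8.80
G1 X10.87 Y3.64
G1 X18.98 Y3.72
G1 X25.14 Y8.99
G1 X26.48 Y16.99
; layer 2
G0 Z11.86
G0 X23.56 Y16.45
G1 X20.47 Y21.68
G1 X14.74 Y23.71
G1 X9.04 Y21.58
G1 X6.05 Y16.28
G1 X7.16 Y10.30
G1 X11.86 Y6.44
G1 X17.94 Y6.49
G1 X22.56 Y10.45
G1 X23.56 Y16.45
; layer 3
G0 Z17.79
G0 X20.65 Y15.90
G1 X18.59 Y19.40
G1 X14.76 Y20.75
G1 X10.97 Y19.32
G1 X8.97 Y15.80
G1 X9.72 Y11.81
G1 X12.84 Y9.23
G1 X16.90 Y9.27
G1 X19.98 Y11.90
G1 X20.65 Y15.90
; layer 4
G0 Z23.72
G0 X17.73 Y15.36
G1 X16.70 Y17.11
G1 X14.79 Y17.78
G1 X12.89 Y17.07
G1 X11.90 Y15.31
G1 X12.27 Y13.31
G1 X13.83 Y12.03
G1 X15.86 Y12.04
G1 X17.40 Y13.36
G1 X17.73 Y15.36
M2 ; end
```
solid part
  facet normal 0.0000 0.0000 -1.0000
    outer loop
      vertex 14.68 29.64 0.00
      vertex 24.24 26.26 0.00
      vertex 29.39 17.53 0.00
    endloop
  endfacet
  facet normal 0.0000 0.0000 -1.0000
    outer loop
      vertex 5.19 26.08 0.00
      vertex 14.68 29.64 0.00
      vertex 29.39 17.53 0.00
    endloop
  endfacet
  facet normal 0.0000 0.0000 -1.0000
    outer loop
      vertex 0.20 17.26 0.00
      vertex 5.19 26.08 0.00
      vertex 29.39 17.53 0.00
    endloop
  endfacet
  facet normal 0.0000 0.0000 -1.0000
    outer loop
      vertex 2.06 7.29 0.00
      vertex 0.20 17.26 0.00
      vertex 29.39 17.53 0.00
    endloop
  endfacet
  facet normal 0.0000 0.0000 -1.0000
    outer loop
      vertex 9.88 0.85 0.00
      vertex 2.06 7.29 0.00
      vertex 29.39 17.53 0.00
    endloop
  endfacet
  facet normal 0.0000 0.0000 -1.0000
    outer loop
      vertex 20.02 0.94 0.00
      vertex 9.88 0.85 0.00
      vertex 29.39 17.53 0.00
    endloop
  endfacet
  facet normal 0.0000 0.0000 -1.0000
    outer loop
      vertex 27.72 7.53 0.00
      vertex 20.02 0.94 0.00
      vertex 29.39 17.53 0.00
    endloop
  endfacet
  facet normal 0.7796 0.4599 0.4251
    outer loop
      vertex 29.39 17.53 0.00
      vertex 24.24 26.26 0.00
      vertex 14.82 14.82 29.65
    endloop
  endfacet
  facet normal 0.3017 0.8534 0.4251
    outer loop
      vertex 24.24 26.26 0.00
      vertex 14.68 29.64 0.00
      vertex 14.82 14.82 29.65
    endloop
  endfacet
  facet normal -0.3179 0.8475 0.4251
    outer loop
      vertex 14.68 29.64 0.00
      vertex 5.19 26.08 0.00
      vertex 14.82 14.82 29.65
    endloop
  endfacet
  facet normal -0.7878 0.4457 0.4251
    outer loop
      vertex 5.19 26.08 0.00
      vertex 0.20 17.26 0.00
      vertex 14.82 14.82 29.65
    endloop
  endfacet
  facet normal -0.8898 -0.1660 0.4251
    outer loop
      vertex 0.20 17.26 0.00
      vertex 2.06 7.29 0.00
      vertex 14.82 14.82 29.65
    endloop
  endfacet
  facet normal -0.5754 -0.6987 0.4251
    outer loop
      vertex 2.06 7.29 0.00
      vertex 9.88 0.85 0.00
      vertex 14.82 14.82 29.65
    endloop
  endfacet
  facet normal 0.0080 -0.9051 0.4251
    outer loop
      vertex 9.88 0.85 0.00
      vertex 20.02 0.94 0.00
      vertex 14.82 14.82 29.65
    endloop
  endfacet
  facet normal 0.5885 -0.6877 0.4251
    outer loop
      vertex 20.02 0.94 0.00
      vertex 27.72 7.53 0.00
      vertex 14.82 14.82 29.65
    endloop
  endfacet
  facet normal 0.8928 -0.1491 0.4251
    outer loop
      vertex 27.72 7.53 0.00
      vertex 29.39 17.53 0.00
      vertex 14.82 14.82 29.65
    endloop
  endfacet
endsolid part

The G0 Z moves step by Δz≈5.93 mm. The G1 loops shrink linearly with z, so the solid tapers from its base footprint up to z≈29.6. Closing with a flat bottom cap and the tapered top and triangulating gives 16 facets — a regular 9-sided pyramid, base circumscribed radius ≈ 14.8 mm, apex at z ≈ 29.6 mm.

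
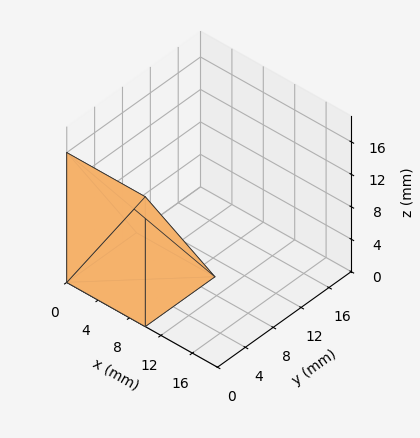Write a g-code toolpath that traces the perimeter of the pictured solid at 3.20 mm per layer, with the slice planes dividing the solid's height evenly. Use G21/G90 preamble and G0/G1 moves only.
Reading the render: the shape is a wedge (ramp): 10 × 10 mm base, rising to 16 mm along the y=0 edge and sloping linearly to z=0 at y=10 (dimensions read to the nearest mm from the axis ticks). For the g-code, the solid's height is divided into equal slices at the stated Δz and each level perimeter traced with G1 moves after a G0 lift.

; perimeter-only toolpath
G21 ; units = mm
G90 ; absolute positioning
G28 ; home
; layer 1
G0 Z3.20
G0 X0.00 Y0.00
G1 X10.00 Y0.00
G1 X10.00 Y8.00
G1 X0.00 Y8.00
G1 X0.00 Y0.00
; layer 2
G0 Z6.40
G0 X0.00 Y0.00
G1 X10.00 Y0.00
G1 X10.00 Y6.00
G1 X0.00 Y6.00
G1 X0.00 Y0.00
; layer 3
G0 Z9.60
G0 X0.00 Y0.00
G1 X10.00 Y0.00
G1 X10.00 Y4.00
G1 X0.00 Y4.00
G1 X0.00 Y0.00
; layer 4
G0 Z12.80
G0 X0.00 Y0.00
G1 X10.00 Y0.00
G1 X10.00 Y2.00
G1 X0.00 Y2.00
G1 X0.00 Y0.00
M2 ; end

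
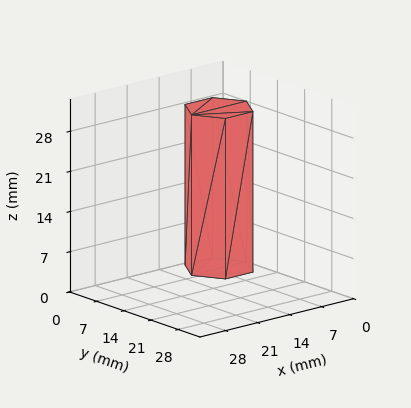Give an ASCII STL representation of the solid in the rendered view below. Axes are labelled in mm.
Reading the render: the shape is a regular 6-sided prism (a cylinder approximated with 6 flat sides), circumscribed radius ≈ 6 mm, height ≈ 28 mm (dimensions read to the nearest mm from the axis ticks). For the STL, each face is triangulated and given an outward normal.

solid part
  facet normal 0.0000 0.0000 -1.0000
    outer loop
      vertex 3.000 11.196 0.000
      vertex 9.000 11.196 0.000
      vertex 12.000 6.000 0.000
    endloop
  endfacet
  facet normal 0.0000 0.0000 -1.0000
    outer loop
      vertex 0.000 6.000 0.000
      vertex 3.000 11.196 0.000
      vertex 12.000 6.000 0.000
    endloop
  endfacet
  facet normal 0.0000 0.0000 -1.0000
    outer loop
      vertex 3.000 0.804 0.000
      vertex 0.000 6.000 0.000
      vertex 12.000 6.000 0.000
    endloop
  endfacet
  facet normal 0.0000 0.0000 -1.0000
    outer loop
      vertex 9.000 0.804 0.000
      vertex 3.000 0.804 0.000
      vertex 12.000 6.000 0.000
    endloop
  endfacet
  facet normal 0.0000 0.0000 1.0000
    outer loop
      vertex 12.000 6.000 28.000
      vertex 9.000 11.196 28.000
      vertex 3.000 11.196 28.000
    endloop
  endfacet
  facet normal 0.0000 0.0000 1.0000
    outer loop
      vertex 12.000 6.000 28.000
      vertex 3.000 11.196 28.000
      vertex 0.000 6.000 28.000
    endloop
  endfacet
  facet normal 0.0000 0.0000 1.0000
    outer loop
      vertex 12.000 6.000 28.000
      vertex 0.000 6.000 28.000
      vertex 3.000 0.804 28.000
    endloop
  endfacet
  facet normal 0.0000 0.0000 1.0000
    outer loop
      vertex 12.000 6.000 28.000
      vertex 3.000 0.804 28.000
      vertex 9.000 0.804 28.000
    endloop
  endfacet
  facet normal 0.8660 0.5000 0.0000
    outer loop
      vertex 12.000 6.000 0.000
      vertex 9.000 11.196 0.000
      vertex 9.000 11.196 28.000
    endloop
  endfacet
  facet normal 0.8660 0.5000 0.0000
    outer loop
      vertex 12.000 6.000 0.000
      vertex 9.000 11.196 28.000
      vertex 12.000 6.000 28.000
    endloop
  endfacet
  facet normal 0.0000 1.0000 0.0000
    outer loop
      vertex 9.000 11.196 0.000
      vertex 3.000 11.196 0.000
      vertex 3.000 11.196 28.000
    endloop
  endfacet
  facet normal 0.0000 1.0000 0.0000
    outer loop
      vertex 9.000 11.196 0.000
      vertex 3.000 11.196 28.000
      vertex 9.000 11.196 28.000
    endloop
  endfacet
  facet normal -0.8660 0.5000 0.0000
    outer loop
      vertex 3.000 11.196 0.000
      vertex 0.000 6.000 0.000
      vertex 0.000 6.000 28.000
    endloop
  endfacet
  facet normal -0.8660 0.5000 0.0000
    outer loop
      vertex 3.000 11.196 0.000
      vertex 0.000 6.000 28.000
      vertex 3.000 11.196 28.000
    endloop
  endfacet
  facet normal -0.8660 -0.5000 0.0000
    outer loop
      vertex 0.000 6.000 0.000
      vertex 3.000 0.804 0.000
      vertex 3.000 0.804 28.000
    endloop
  endfacet
  facet normal -0.8660 -0.5000 0.0000
    outer loop
      vertex 0.000 6.000 0.000
      vertex 3.000 0.804 28.000
      vertex 0.000 6.000 28.000
    endloop
  endfacet
  facet normal 0.0000 -1.0000 0.0000
    outer loop
      vertex 3.000 0.804 0.000
      vertex 9.000 0.804 0.000
      vertex 9.000 0.804 28.000
    endloop
  endfacet
  facet normal 0.0000 -1.0000 0.0000
    outer loop
      vertex 3.000 0.804 0.000
      vertex 9.000 0.804 28.000
      vertex 3.000 0.804 28.000
    endloop
  endfacet
  facet normal 0.8660 -0.5000 0.0000
    outer loop
      vertex 9.000 0.804 0.000
      vertex 12.000 6.000 0.000
      vertex 12.000 6.000 28.000
    endloop
  endfacet
  facet normal 0.8660 -0.5000 0.0000
    outer loop
      vertex 9.000 0.804 0.000
      vertex 12.000 6.000 28.000
      vertex 9.000 0.804 28.000
    endloop
  endfacet
endsolid part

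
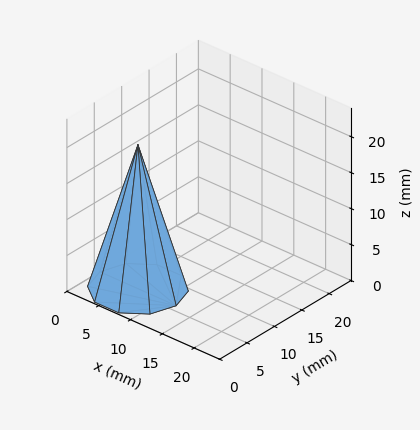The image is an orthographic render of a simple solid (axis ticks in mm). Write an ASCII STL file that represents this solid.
Reading the render: the shape is a regular 10-sided pyramid, base circumscribed radius ≈ 6 mm, apex at z ≈ 20 mm (dimensions read to the nearest mm from the axis ticks). For the STL, each face is triangulated and given an outward normal.

solid part
  facet normal 0.0000 0.0000 -1.0000
    outer loop
      vertex 7.9 11.7 0.0
      vertex 10.9 9.5 0.0
      vertex 12.0 6.0 0.0
    endloop
  endfacet
  facet normal 0.0000 0.0000 -1.0000
    outer loop
      vertex 4.1 11.7 0.0
      vertex 7.9 11.7 0.0
      vertex 12.0 6.0 0.0
    endloop
  endfacet
  facet normal 0.0000 0.0000 -1.0000
    outer loop
      vertex 1.1 9.5 0.0
      vertex 4.1 11.7 0.0
      vertex 12.0 6.0 0.0
    endloop
  endfacet
  facet normal 0.0000 0.0000 -1.0000
    outer loop
      vertex 0.0 6.0 0.0
      vertex 1.1 9.5 0.0
      vertex 12.0 6.0 0.0
    endloop
  endfacet
  facet normal 0.0000 0.0000 -1.0000
    outer loop
      vertex 1.1 2.5 0.0
      vertex 0.0 6.0 0.0
      vertex 12.0 6.0 0.0
    endloop
  endfacet
  facet normal 0.0000 0.0000 -1.0000
    outer loop
      vertex 4.1 0.3 0.0
      vertex 1.1 2.5 0.0
      vertex 12.0 6.0 0.0
    endloop
  endfacet
  facet normal 0.0000 0.0000 -1.0000
    outer loop
      vertex 7.9 0.3 0.0
      vertex 4.1 0.3 0.0
      vertex 12.0 6.0 0.0
    endloop
  endfacet
  facet normal 0.0000 0.0000 -1.0000
    outer loop
      vertex 10.9 2.5 0.0
      vertex 7.9 0.3 0.0
      vertex 12.0 6.0 0.0
    endloop
  endfacet
  facet normal 0.9172 0.2883 0.2752
    outer loop
      vertex 12.0 6.0 0.0
      vertex 10.9 9.5 0.0
      vertex 6.0 6.0 20.0
    endloop
  endfacet
  facet normal 0.5686 0.7753 0.2750
    outer loop
      vertex 10.9 9.5 0.0
      vertex 7.9 11.7 0.0
      vertex 6.0 6.0 20.0
    endloop
  endfacet
  facet normal 0.0000 0.9617 0.2741
    outer loop
      vertex 7.9 11.7 0.0
      vertex 4.1 11.7 0.0
      vertex 6.0 6.0 20.0
    endloop
  endfacet
  facet normal -0.5686 0.7753 0.2750
    outer loop
      vertex 4.1 11.7 0.0
      vertex 1.1 9.5 0.0
      vertex 6.0 6.0 20.0
    endloop
  endfacet
  facet normal -0.9172 0.2883 0.2752
    outer loop
      vertex 1.1 9.5 0.0
      vertex 0.0 6.0 0.0
      vertex 6.0 6.0 20.0
    endloop
  endfacet
  facet normal -0.9172 -0.2883 0.2752
    outer loop
      vertex 0.0 6.0 0.0
      vertex 1.1 2.5 0.0
      vertex 6.0 6.0 20.0
    endloop
  endfacet
  facet normal -0.5686 -0.7753 0.2750
    outer loop
      vertex 1.1 2.5 0.0
      vertex 4.1 0.3 0.0
      vertex 6.0 6.0 20.0
    endloop
  endfacet
  facet normal 0.0000 -0.9617 0.2741
    outer loop
      vertex 4.1 0.3 0.0
      vertex 7.9 0.3 0.0
      vertex 6.0 6.0 20.0
    endloop
  endfacet
  facet normal 0.5686 -0.7753 0.2750
    outer loop
      vertex 7.9 0.3 0.0
      vertex 10.9 2.5 0.0
      vertex 6.0 6.0 20.0
    endloop
  endfacet
  facet normal 0.9172 -0.2883 0.2752
    outer loop
      vertex 10.9 2.5 0.0
      vertex 12.0 6.0 0.0
      vertex 6.0 6.0 20.0
    endloop
  endfacet
endsolid part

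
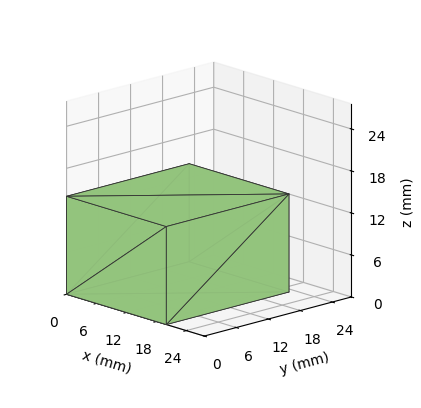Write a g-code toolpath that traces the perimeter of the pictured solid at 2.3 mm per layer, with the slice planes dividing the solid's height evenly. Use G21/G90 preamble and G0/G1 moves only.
Reading the render: the shape is a rectangular box, roughly 20 × 23 mm footprint and 14 mm tall (dimensions read to the nearest mm from the axis ticks). For the g-code, the solid's height is divided into equal slices at the stated Δz and each level perimeter traced with G1 moves after a G0 lift.

; perimeter-only toolpath
G21 ; units = mm
G90 ; absolute positioning
G28 ; home
; layer 1
G0 Z2.3
G0 X0.0 Y0.0
G1 X20.0 Y0.0
G1 X20.0 Y23.0
G1 X0.0 Y23.0
G1 X0.0 Y0.0
; layer 2
G0 Z4.7
G0 X0.0 Y0.0
G1 X20.0 Y0.0
G1 X20.0 Y23.0
G1 X0.0 Y23.0
G1 X0.0 Y0.0
; layer 3
G0 Z7.0
G0 X0.0 Y0.0
G1 X20.0 Y0.0
G1 X20.0 Y23.0
G1 X0.0 Y23.0
G1 X0.0 Y0.0
; layer 4
G0 Z9.3
G0 X0.0 Y0.0
G1 X20.0 Y0.0
G1 X20.0 Y23.0
G1 X0.0 Y23.0
G1 X0.0 Y0.0
; layer 5
G0 Z11.7
G0 X0.0 Y0.0
G1 X20.0 Y0.0
G1 X20.0 Y23.0
G1 X0.0 Y23.0
G1 X0.0 Y0.0
; layer 6
G0 Z14.0
G0 X0.0 Y0.0
G1 X20.0 Y0.0
G1 X20.0 Y23.0
G1 X0.0 Y23.0
G1 X0.0 Y0.0
M2 ; end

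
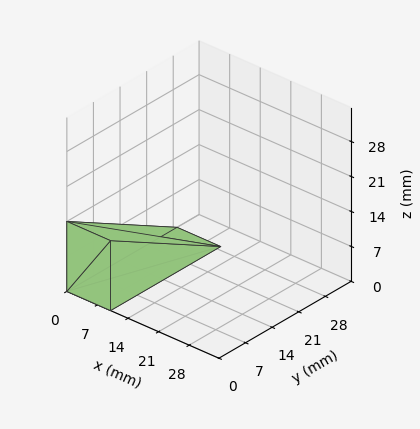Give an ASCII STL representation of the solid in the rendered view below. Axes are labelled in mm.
Reading the render: the shape is a wedge (ramp): 10 × 29 mm base, rising to 14 mm along the y=0 edge and sloping linearly to z=0 at y=29 (dimensions read to the nearest mm from the axis ticks). For the STL, each face is triangulated and given an outward normal.

solid part
  facet normal 0.0000 0.0000 -1.0000
    outer loop
      vertex 10.0 29.0 0.0
      vertex 10.0 0.0 0.0
      vertex 0.0 0.0 0.0
    endloop
  endfacet
  facet normal 0.0000 0.0000 -1.0000
    outer loop
      vertex 0.0 29.0 0.0
      vertex 10.0 29.0 0.0
      vertex 0.0 0.0 0.0
    endloop
  endfacet
  facet normal 0.0000 -1.0000 0.0000
    outer loop
      vertex 0.0 0.0 0.0
      vertex 10.0 0.0 0.0
      vertex 10.0 0.0 14.0
    endloop
  endfacet
  facet normal 0.0000 -1.0000 0.0000
    outer loop
      vertex 0.0 0.0 0.0
      vertex 10.0 0.0 14.0
      vertex 0.0 0.0 14.0
    endloop
  endfacet
  facet normal 0.0000 0.4347 0.9006
    outer loop
      vertex 0.0 0.0 14.0
      vertex 10.0 0.0 14.0
      vertex 10.0 29.0 0.0
    endloop
  endfacet
  facet normal 0.0000 0.4347 0.9006
    outer loop
      vertex 0.0 0.0 14.0
      vertex 10.0 29.0 0.0
      vertex 0.0 29.0 0.0
    endloop
  endfacet
  facet normal -1.0000 0.0000 0.0000
    outer loop
      vertex 0.0 0.0 14.0
      vertex 0.0 29.0 0.0
      vertex 0.0 0.0 0.0
    endloop
  endfacet
  facet normal 1.0000 0.0000 0.0000
    outer loop
      vertex 10.0 0.0 0.0
      vertex 10.0 29.0 0.0
      vertex 10.0 0.0 14.0
    endloop
  endfacet
endsolid part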